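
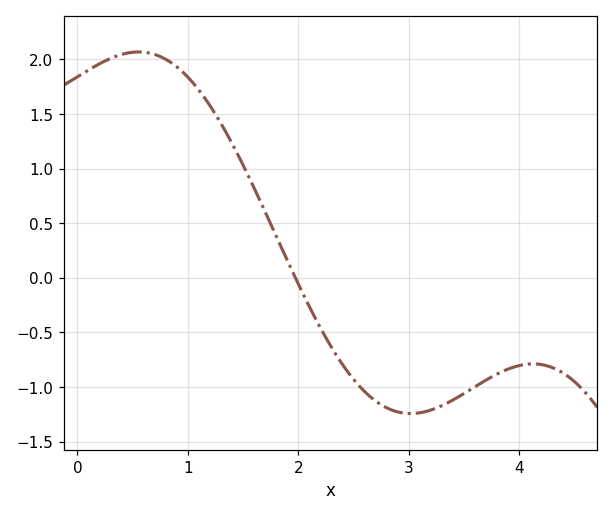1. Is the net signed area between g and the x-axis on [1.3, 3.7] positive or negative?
negative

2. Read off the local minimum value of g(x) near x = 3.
-1.25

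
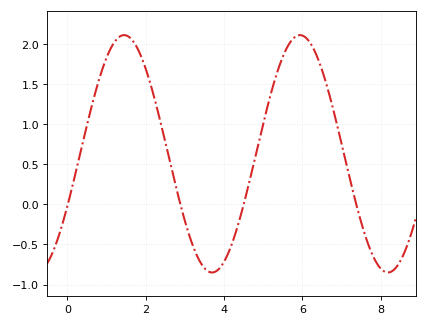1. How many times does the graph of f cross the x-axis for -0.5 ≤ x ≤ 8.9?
4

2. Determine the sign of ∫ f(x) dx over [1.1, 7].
positive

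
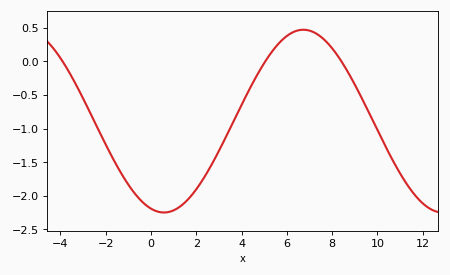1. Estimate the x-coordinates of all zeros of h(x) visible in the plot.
-4, 5, 8.4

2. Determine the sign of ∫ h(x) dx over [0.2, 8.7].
negative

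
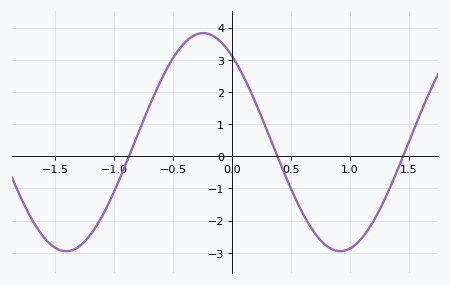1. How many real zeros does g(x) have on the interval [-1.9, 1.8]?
3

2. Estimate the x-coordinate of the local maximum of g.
-0.25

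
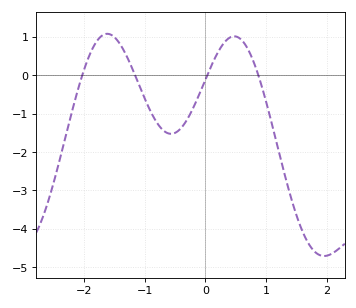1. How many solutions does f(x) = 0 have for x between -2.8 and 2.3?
4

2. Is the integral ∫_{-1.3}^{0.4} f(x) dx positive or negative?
negative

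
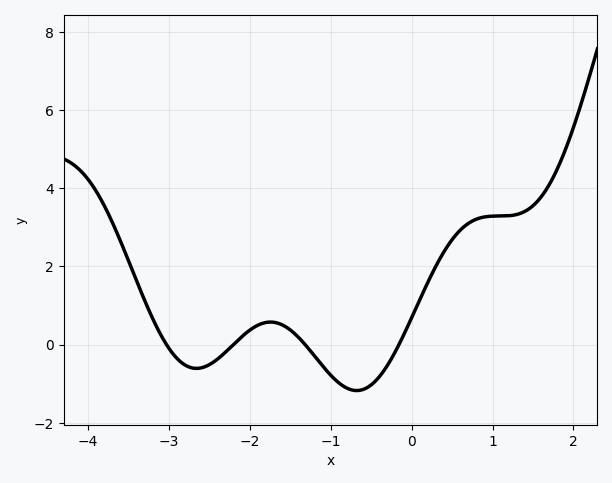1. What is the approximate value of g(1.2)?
3.2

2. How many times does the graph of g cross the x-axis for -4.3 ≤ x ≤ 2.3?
4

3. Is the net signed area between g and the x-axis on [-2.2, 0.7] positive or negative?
positive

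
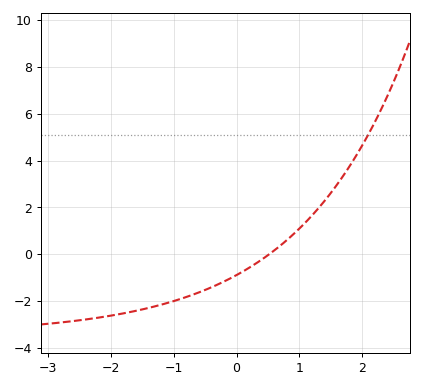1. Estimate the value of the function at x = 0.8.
0.6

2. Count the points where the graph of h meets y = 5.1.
1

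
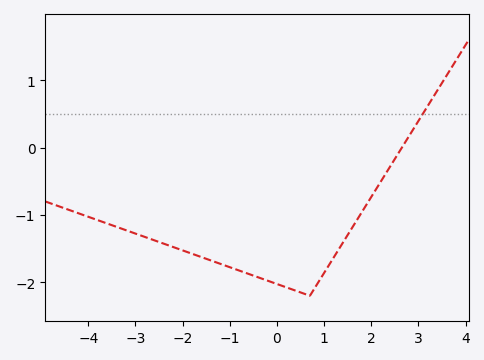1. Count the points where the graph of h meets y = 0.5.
1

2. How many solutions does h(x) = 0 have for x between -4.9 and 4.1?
1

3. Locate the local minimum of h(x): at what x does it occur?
0.6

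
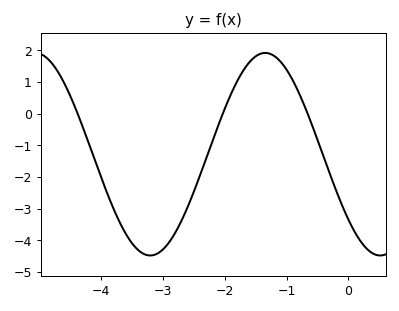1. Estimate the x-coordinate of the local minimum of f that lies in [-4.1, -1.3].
-3.2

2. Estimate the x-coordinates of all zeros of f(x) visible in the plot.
-4.4, -2, -0.7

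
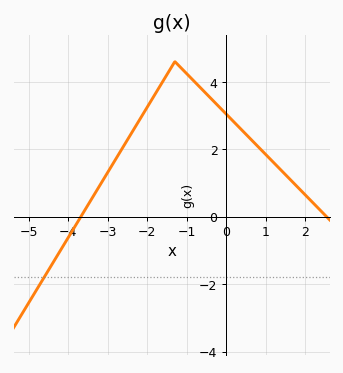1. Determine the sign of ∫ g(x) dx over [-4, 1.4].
positive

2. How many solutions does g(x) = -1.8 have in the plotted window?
1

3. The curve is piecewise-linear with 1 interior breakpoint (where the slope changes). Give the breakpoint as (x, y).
(-1.3, 4.6)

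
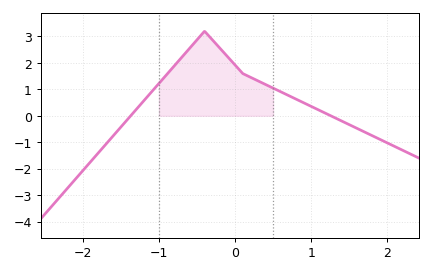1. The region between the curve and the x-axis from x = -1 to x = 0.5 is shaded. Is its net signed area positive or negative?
positive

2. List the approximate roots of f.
-1.4, 1.3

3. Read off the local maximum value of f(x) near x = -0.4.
3.2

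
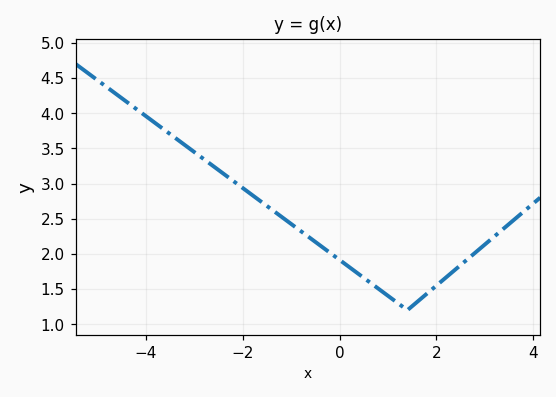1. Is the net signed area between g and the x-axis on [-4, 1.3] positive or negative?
positive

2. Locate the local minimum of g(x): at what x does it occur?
1.4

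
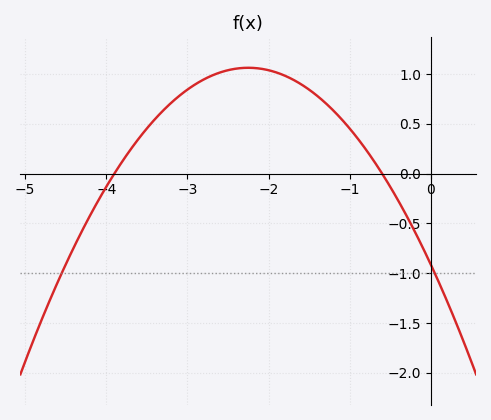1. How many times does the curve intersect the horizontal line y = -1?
2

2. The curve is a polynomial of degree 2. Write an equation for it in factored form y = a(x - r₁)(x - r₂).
y = -0.39(x + 3.9)(x + 0.6)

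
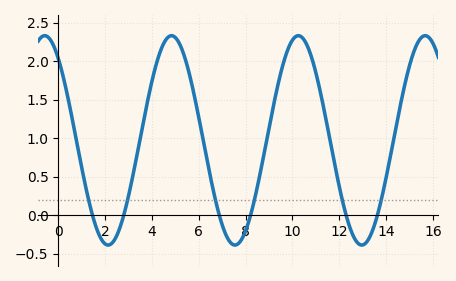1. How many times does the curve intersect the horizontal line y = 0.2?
6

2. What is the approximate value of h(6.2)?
0.95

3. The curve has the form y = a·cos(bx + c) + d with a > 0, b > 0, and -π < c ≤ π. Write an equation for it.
y = 1.36cos(1.2x + 0.67) + 0.97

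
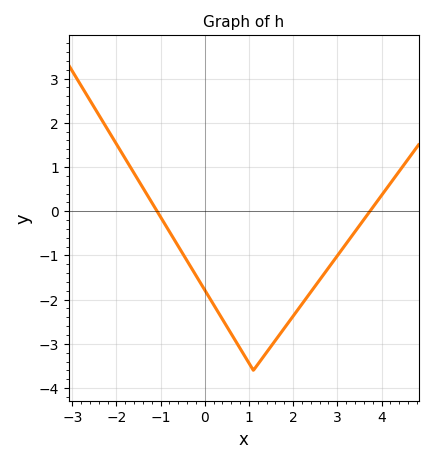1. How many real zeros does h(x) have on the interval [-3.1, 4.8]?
2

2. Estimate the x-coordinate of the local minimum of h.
1.1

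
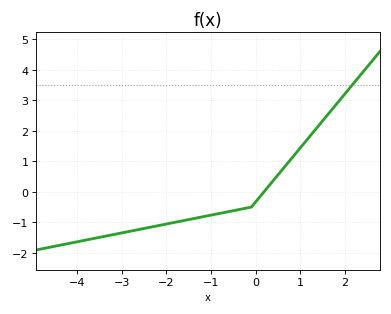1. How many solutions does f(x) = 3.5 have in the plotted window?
1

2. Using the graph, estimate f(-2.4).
-1.2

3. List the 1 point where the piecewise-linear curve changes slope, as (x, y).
(-0.1, -0.5)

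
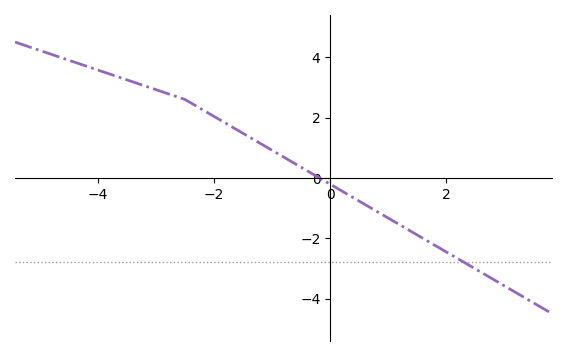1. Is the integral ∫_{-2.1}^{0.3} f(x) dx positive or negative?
positive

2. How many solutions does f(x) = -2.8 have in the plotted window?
1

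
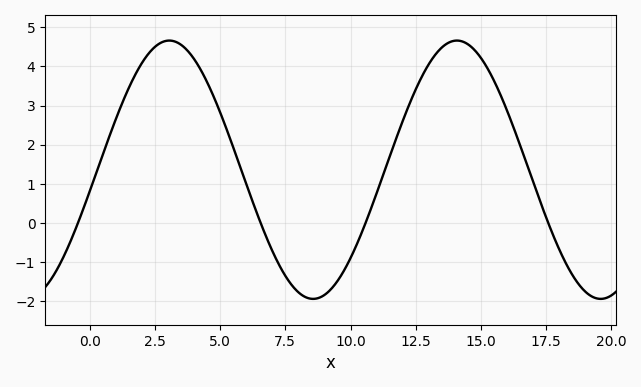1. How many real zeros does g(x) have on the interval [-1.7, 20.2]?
4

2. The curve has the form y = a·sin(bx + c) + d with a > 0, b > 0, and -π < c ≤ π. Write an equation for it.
y = 3.3sin(0.57x - 0.17) + 1.36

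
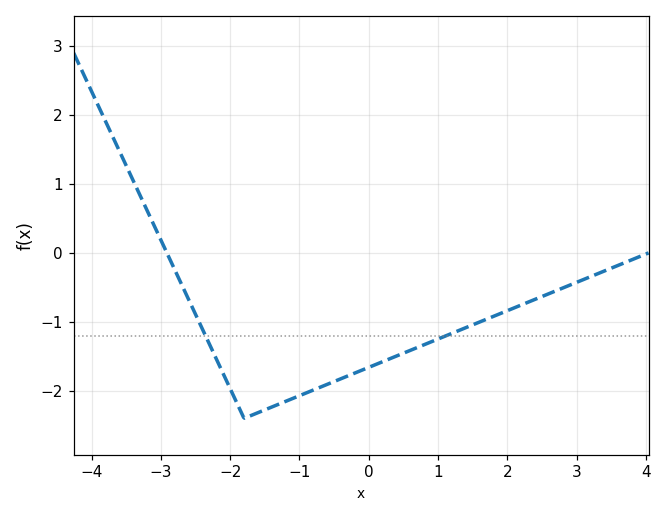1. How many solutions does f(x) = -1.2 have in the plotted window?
2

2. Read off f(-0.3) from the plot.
-1.8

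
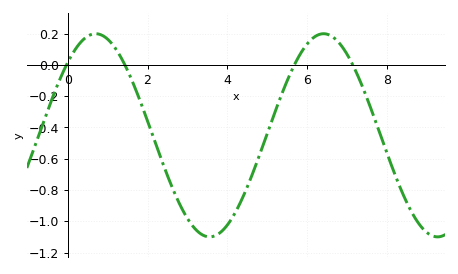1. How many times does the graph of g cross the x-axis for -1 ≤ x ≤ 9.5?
4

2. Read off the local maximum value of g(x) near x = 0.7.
0.2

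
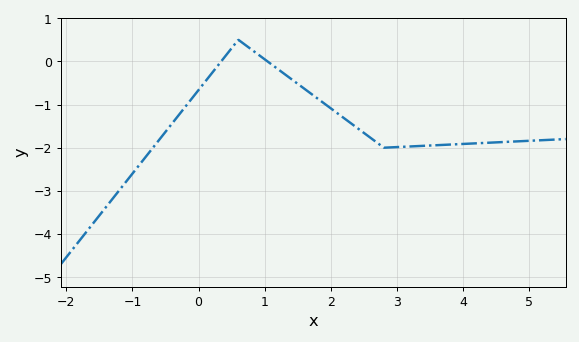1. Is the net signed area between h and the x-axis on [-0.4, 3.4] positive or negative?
negative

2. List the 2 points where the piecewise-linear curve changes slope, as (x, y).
(0.6, 0.5); (2.8, -2)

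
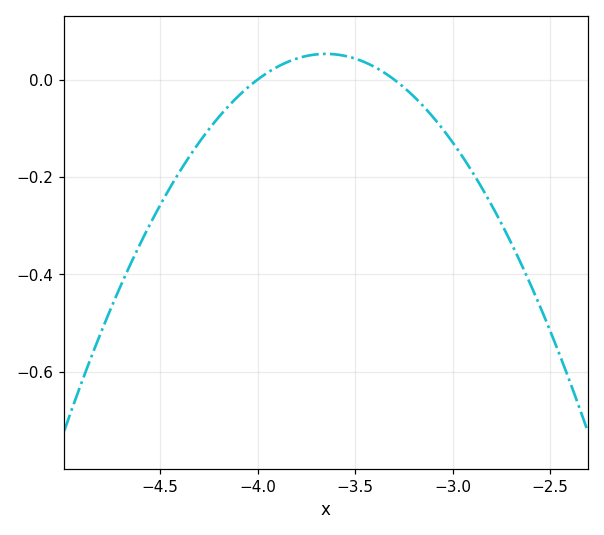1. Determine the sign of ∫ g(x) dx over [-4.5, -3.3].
negative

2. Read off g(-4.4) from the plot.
-0.189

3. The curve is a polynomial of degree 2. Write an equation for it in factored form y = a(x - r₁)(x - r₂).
y = -0.43(x + 4)(x + 3.3)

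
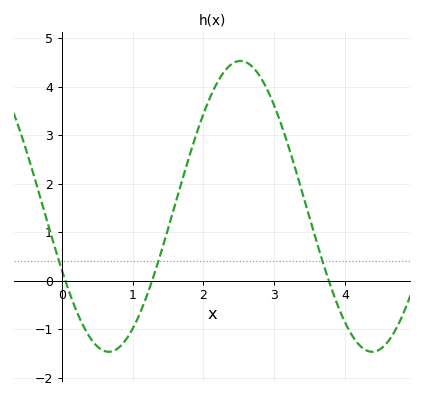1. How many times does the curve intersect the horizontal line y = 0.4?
3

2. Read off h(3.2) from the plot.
2.8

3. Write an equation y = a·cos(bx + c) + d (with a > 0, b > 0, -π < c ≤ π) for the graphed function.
y = 3cos(1.7x + 2) + 1.53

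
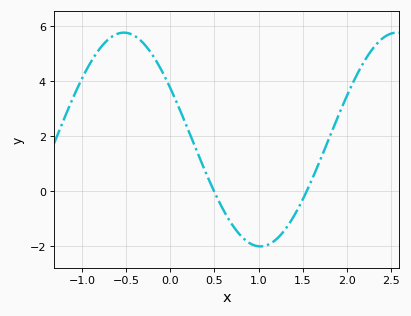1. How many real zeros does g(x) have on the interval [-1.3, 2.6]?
2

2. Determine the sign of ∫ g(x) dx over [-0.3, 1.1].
positive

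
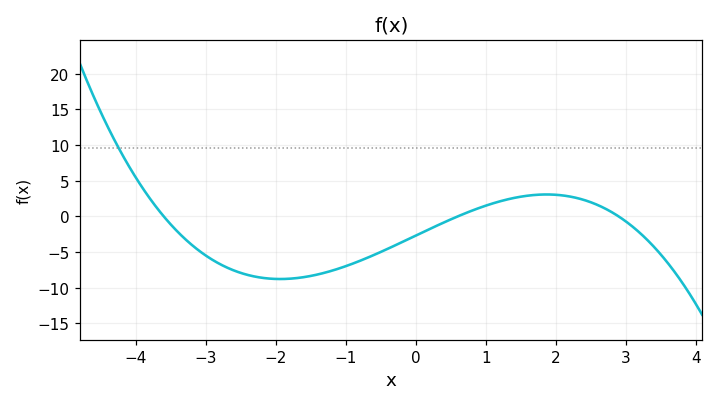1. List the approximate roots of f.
-3.6, 0.6, 2.9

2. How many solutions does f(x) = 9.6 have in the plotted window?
1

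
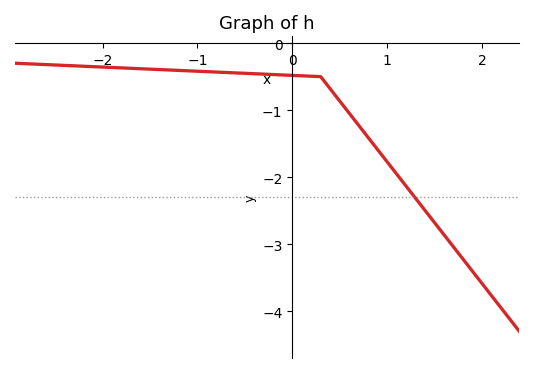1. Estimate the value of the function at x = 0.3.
-0.5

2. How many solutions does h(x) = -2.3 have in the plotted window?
1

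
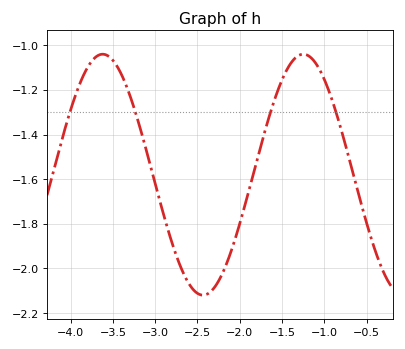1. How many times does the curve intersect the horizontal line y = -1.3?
4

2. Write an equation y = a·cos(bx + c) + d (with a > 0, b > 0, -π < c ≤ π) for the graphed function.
y = 0.54cos(2.65x - 2.97) - 1.58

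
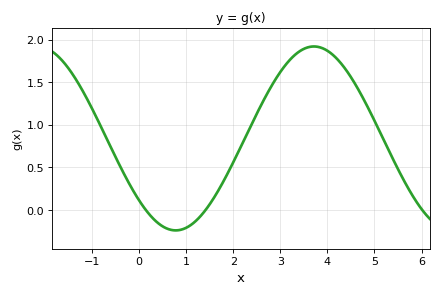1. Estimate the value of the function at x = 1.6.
0.15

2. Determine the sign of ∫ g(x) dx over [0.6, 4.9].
positive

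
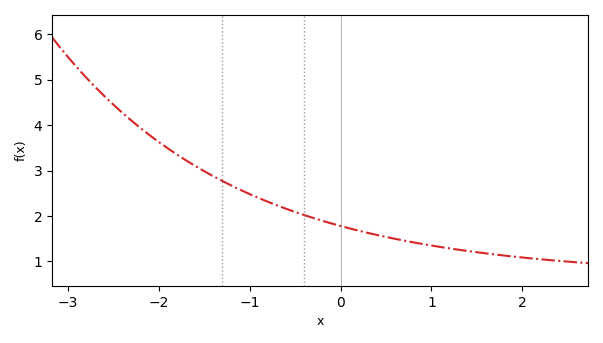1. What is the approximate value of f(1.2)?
1.3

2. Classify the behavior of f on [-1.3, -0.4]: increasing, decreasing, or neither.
decreasing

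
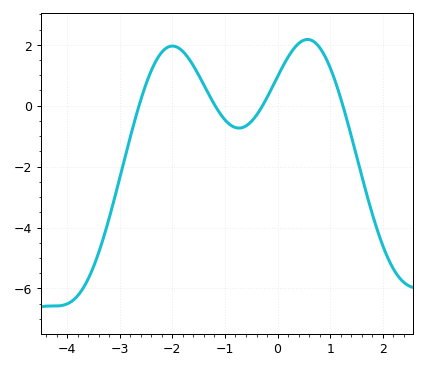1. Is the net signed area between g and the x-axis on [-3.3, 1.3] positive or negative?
positive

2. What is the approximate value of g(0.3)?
1.8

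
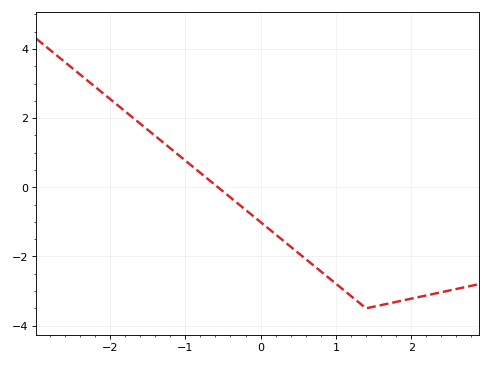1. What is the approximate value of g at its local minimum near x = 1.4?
-3.5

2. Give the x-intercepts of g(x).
-0.565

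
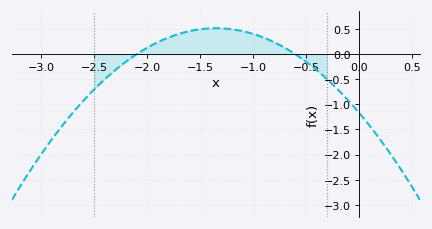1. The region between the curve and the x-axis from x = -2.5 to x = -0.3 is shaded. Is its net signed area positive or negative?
positive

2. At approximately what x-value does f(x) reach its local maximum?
-1.4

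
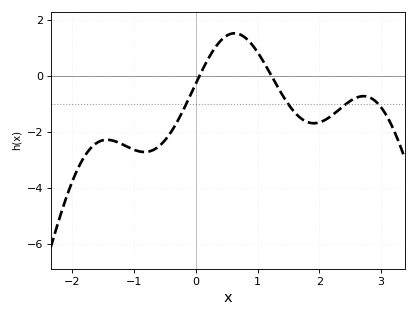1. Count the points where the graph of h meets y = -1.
4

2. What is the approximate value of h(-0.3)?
-1.63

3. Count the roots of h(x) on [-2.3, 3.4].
2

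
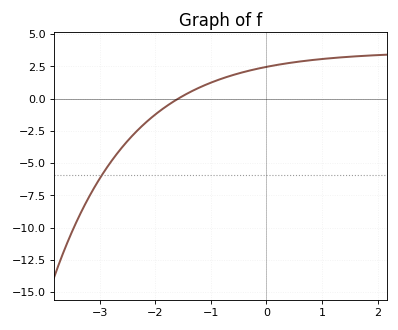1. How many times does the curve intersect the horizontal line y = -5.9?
1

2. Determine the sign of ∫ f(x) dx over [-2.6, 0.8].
positive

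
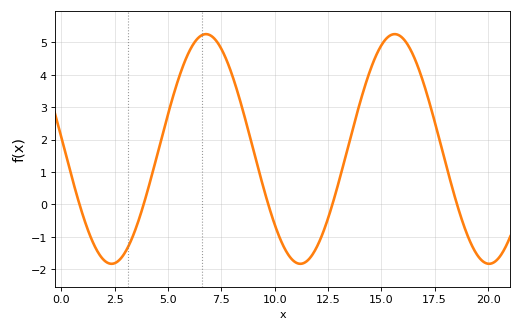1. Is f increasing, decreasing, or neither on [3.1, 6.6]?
increasing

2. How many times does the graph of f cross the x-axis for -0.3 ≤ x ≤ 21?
5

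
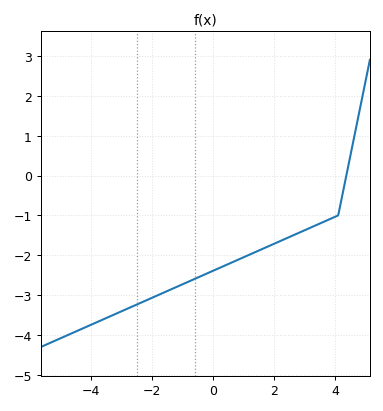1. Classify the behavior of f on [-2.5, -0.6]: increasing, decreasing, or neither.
increasing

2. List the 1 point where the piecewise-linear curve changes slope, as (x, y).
(4.1, -1)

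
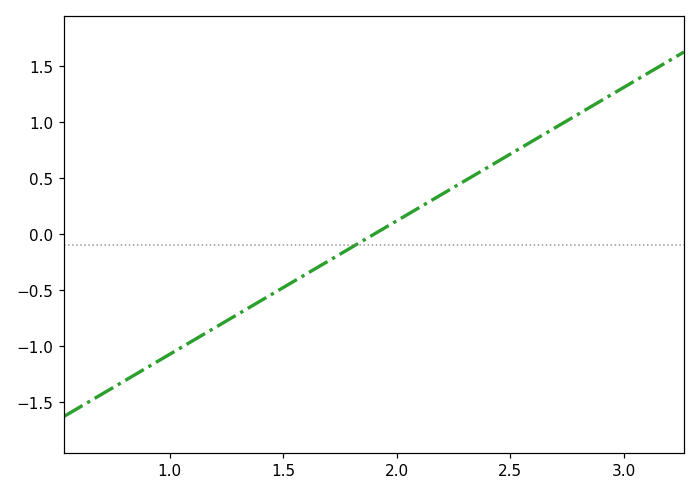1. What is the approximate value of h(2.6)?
0.833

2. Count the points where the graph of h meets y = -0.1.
1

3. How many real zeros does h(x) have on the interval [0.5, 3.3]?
1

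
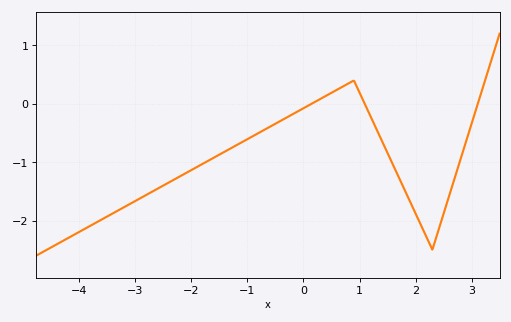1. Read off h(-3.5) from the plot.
-1.93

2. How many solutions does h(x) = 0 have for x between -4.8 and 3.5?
3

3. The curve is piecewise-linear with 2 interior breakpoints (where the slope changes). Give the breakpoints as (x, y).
(0.9, 0.4); (2.3, -2.5)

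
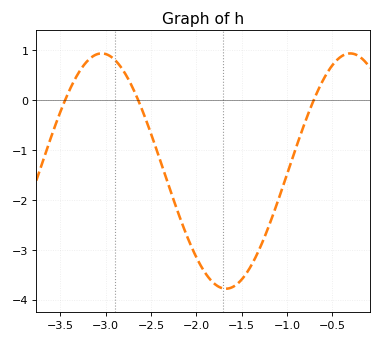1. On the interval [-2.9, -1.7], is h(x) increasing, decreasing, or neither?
decreasing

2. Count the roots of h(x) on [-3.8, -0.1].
3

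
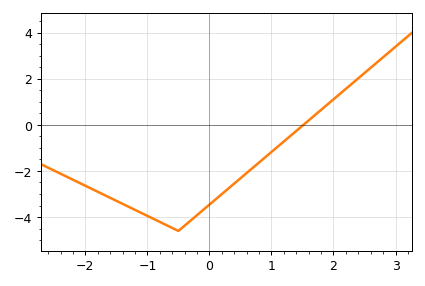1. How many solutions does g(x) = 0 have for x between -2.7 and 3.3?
1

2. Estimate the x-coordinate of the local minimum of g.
-0.502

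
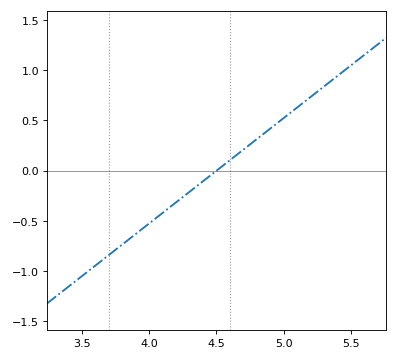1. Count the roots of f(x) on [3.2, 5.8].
1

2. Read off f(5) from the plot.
0.525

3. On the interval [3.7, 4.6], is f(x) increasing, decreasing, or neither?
increasing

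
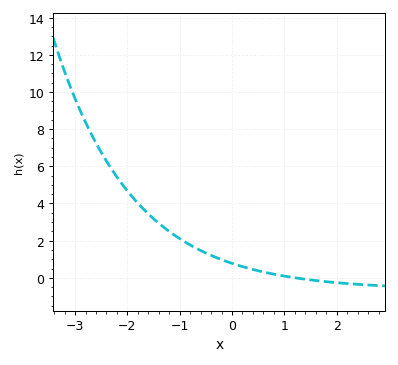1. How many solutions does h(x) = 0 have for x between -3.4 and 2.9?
1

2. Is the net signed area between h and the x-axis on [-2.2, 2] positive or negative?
positive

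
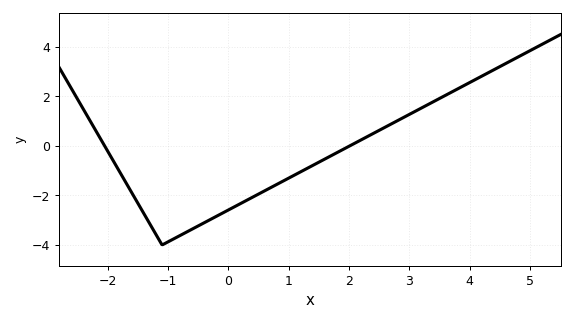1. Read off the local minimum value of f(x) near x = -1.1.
-4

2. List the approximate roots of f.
-2.05, 2.01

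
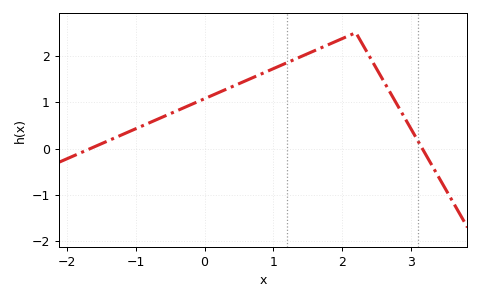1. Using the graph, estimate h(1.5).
2.05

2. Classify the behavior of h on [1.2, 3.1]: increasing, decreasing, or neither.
neither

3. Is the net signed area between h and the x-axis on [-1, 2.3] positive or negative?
positive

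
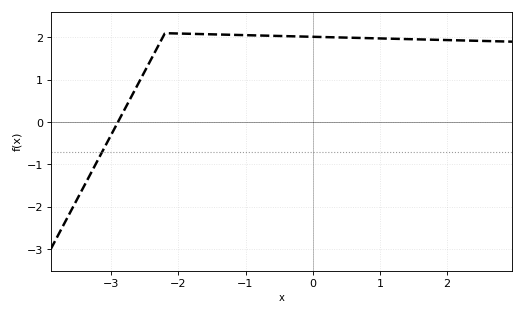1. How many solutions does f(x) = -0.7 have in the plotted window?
1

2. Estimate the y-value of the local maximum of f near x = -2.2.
2.1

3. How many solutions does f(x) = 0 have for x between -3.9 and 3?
1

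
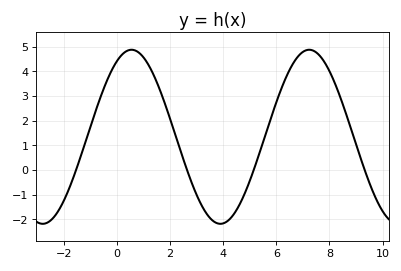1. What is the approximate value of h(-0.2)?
4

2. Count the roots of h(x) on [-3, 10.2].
4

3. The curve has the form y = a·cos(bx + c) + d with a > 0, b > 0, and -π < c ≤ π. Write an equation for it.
y = 3.53cos(0.94x - 0.52) + 1.35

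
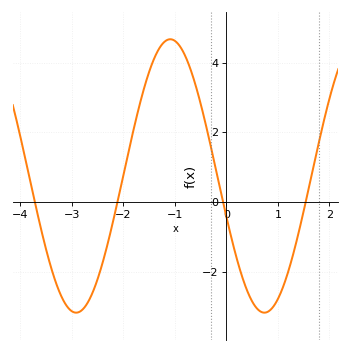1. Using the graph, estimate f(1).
-2.8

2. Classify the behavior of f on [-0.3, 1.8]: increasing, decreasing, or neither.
neither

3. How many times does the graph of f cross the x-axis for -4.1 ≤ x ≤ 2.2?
4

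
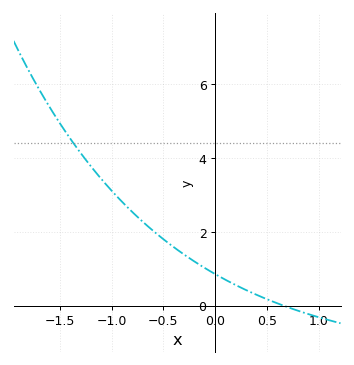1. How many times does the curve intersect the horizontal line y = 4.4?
1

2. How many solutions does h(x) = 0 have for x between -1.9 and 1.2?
1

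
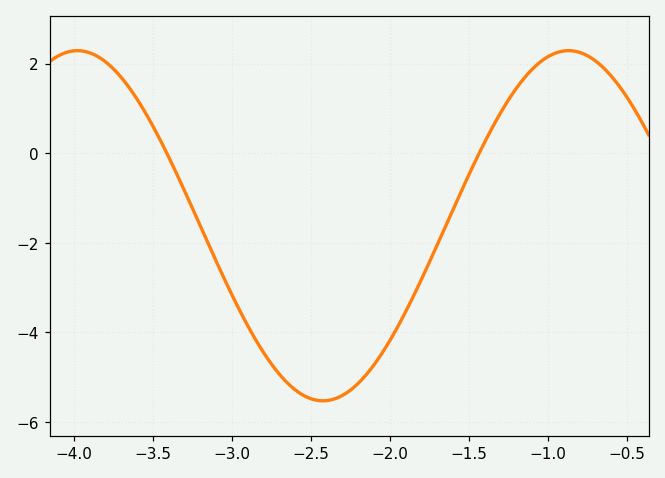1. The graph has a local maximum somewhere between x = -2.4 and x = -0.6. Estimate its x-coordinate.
-0.868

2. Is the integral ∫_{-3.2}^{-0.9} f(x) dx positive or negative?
negative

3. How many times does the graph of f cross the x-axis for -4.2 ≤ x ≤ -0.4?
2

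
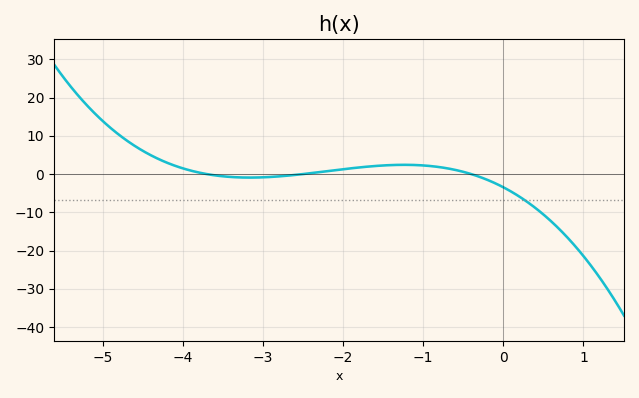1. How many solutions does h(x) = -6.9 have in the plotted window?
1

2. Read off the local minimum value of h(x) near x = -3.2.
-0.915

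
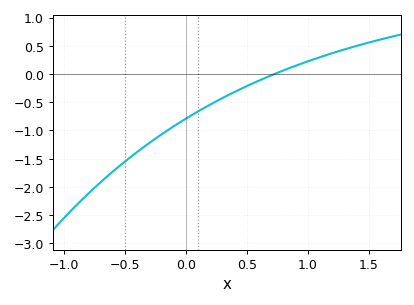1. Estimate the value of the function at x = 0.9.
0.147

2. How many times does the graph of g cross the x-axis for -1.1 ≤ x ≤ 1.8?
1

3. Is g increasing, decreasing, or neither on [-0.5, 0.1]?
increasing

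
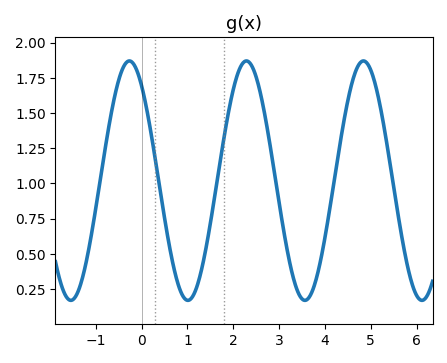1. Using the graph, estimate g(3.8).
0.31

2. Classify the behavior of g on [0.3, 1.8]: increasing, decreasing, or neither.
neither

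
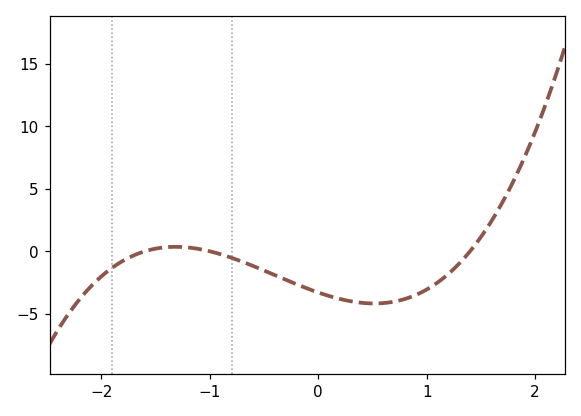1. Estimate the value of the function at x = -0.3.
-2.27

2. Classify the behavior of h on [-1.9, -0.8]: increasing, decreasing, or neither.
neither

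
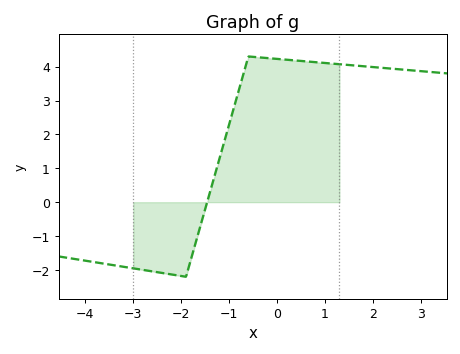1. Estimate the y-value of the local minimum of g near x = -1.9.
-2.2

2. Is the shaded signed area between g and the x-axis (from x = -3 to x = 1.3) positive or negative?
positive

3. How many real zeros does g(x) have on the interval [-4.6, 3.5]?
1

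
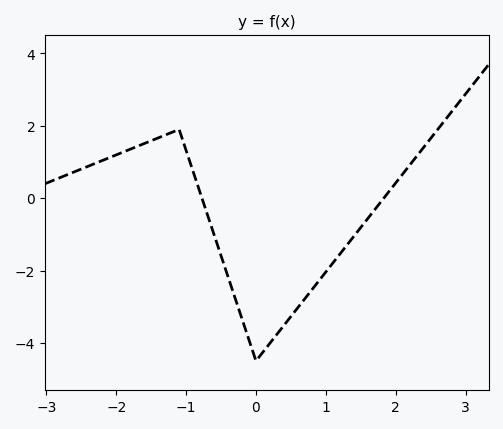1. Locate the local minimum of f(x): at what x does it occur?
0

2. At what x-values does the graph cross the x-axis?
-0.8, 1.8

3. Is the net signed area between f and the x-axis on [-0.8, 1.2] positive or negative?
negative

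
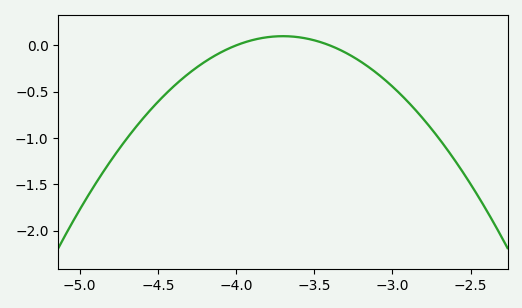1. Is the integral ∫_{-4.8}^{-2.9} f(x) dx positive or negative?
negative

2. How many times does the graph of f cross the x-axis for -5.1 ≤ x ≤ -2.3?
2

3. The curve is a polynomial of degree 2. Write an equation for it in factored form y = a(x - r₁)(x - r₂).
y = -1.11(x + 4)(x + 3.4)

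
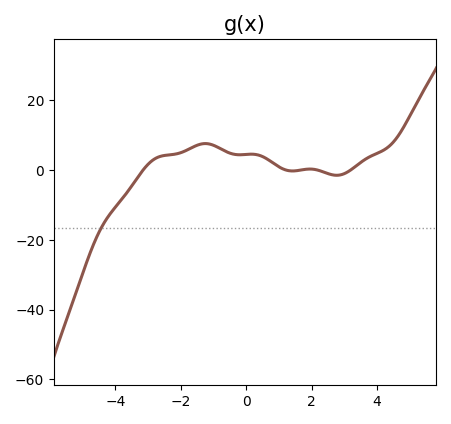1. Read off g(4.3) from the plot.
6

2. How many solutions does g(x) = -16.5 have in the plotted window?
1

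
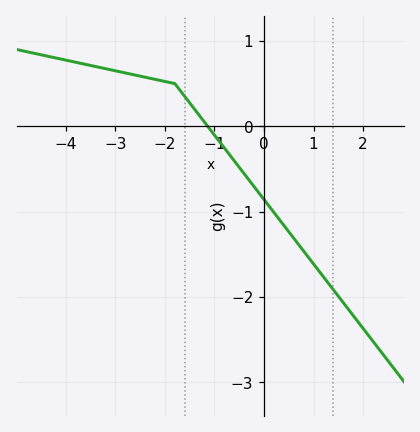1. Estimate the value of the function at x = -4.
0.775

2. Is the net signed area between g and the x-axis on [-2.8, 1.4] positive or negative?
negative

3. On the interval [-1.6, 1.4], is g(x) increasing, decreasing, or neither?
decreasing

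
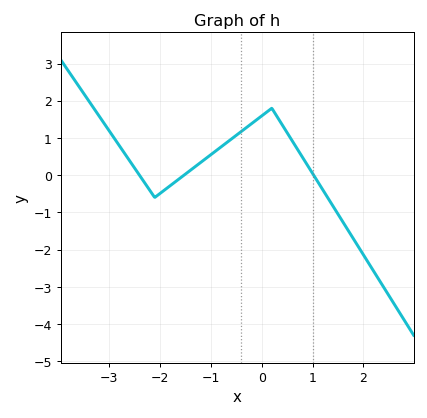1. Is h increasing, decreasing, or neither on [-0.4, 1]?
neither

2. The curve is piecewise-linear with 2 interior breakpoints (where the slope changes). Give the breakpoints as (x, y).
(-2.1, -0.6); (0.2, 1.8)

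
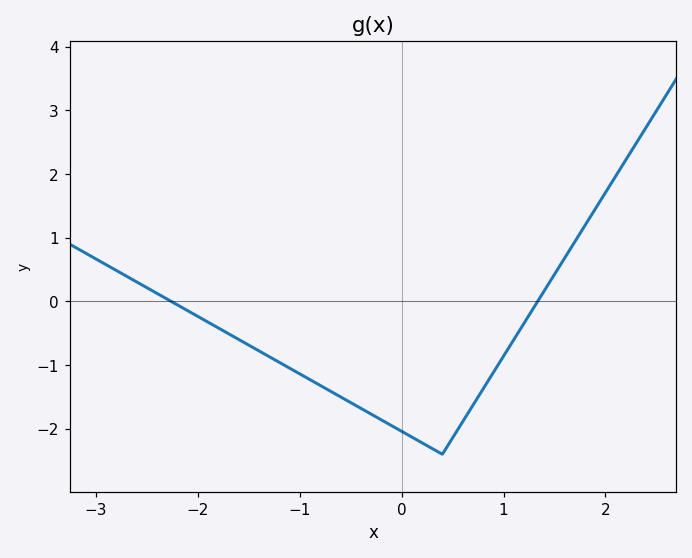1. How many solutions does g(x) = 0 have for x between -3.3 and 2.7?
2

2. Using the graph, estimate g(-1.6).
-0.595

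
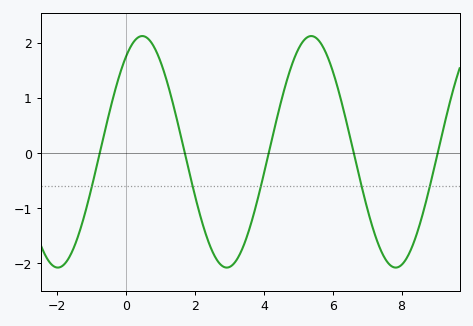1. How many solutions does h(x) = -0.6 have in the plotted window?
5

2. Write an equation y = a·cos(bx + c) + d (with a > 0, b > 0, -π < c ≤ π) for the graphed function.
y = 2.1cos(1.3x - 0.6) + 0.02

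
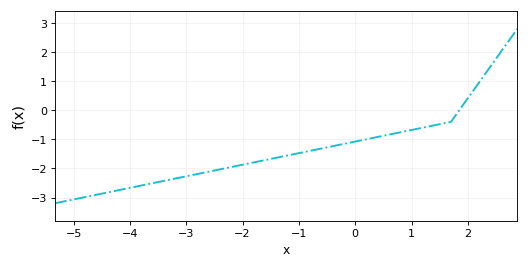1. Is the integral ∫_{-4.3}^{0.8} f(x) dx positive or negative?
negative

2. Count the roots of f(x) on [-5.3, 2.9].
1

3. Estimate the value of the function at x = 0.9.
-0.718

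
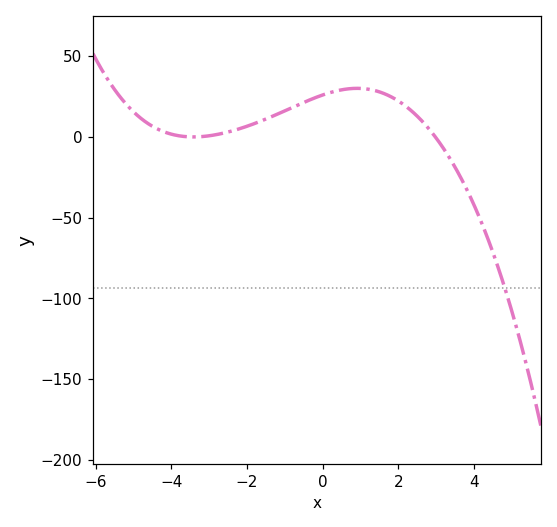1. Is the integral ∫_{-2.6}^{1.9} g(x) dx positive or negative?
positive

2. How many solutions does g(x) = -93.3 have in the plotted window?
1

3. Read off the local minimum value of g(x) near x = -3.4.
0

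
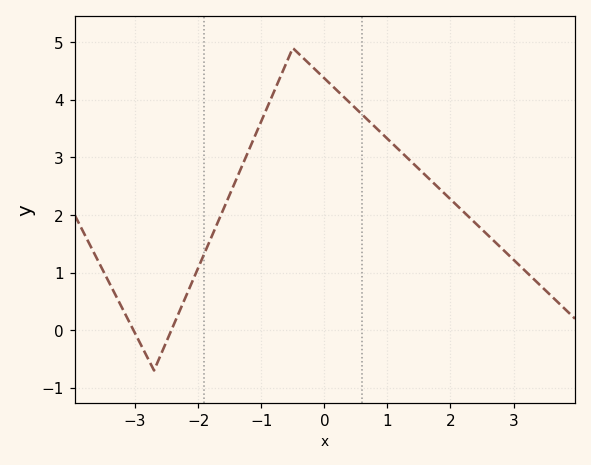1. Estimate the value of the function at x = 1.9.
2.38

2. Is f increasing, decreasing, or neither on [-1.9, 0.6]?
neither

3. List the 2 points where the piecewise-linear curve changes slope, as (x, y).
(-2.7, -0.7); (-0.5, 4.9)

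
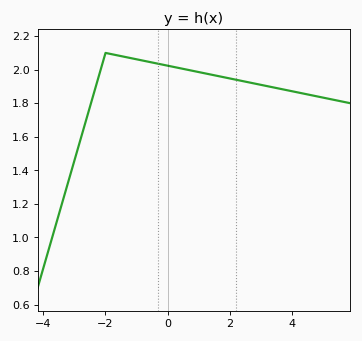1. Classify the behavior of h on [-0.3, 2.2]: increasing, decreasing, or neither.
decreasing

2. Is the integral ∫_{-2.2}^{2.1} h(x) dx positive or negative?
positive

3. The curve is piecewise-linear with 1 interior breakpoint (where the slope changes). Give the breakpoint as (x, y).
(-2, 2.1)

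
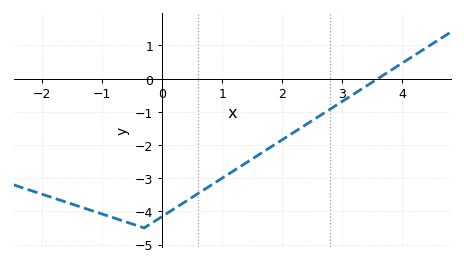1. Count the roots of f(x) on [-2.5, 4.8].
1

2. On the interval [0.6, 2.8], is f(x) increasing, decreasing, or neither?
increasing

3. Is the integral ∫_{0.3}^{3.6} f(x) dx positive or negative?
negative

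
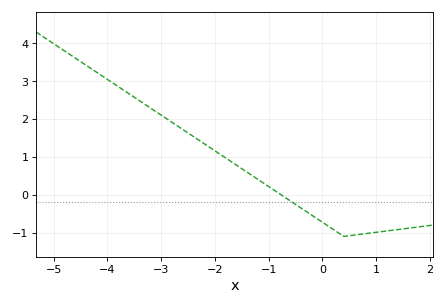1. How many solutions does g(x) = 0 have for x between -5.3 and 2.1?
1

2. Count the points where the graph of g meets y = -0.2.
1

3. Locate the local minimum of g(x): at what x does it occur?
0.401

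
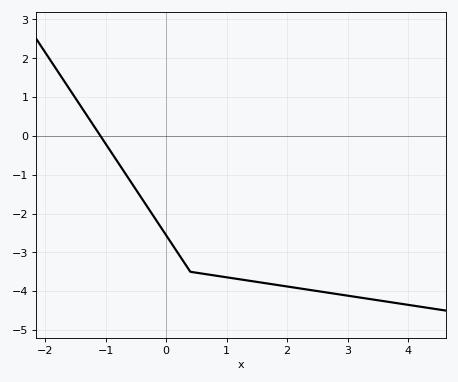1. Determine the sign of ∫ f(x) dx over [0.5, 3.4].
negative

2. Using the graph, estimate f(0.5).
-3.52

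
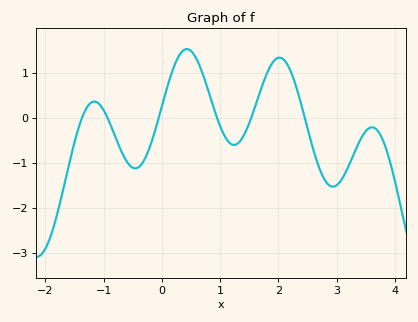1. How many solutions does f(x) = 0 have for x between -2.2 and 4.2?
6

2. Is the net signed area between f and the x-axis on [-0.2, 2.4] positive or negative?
positive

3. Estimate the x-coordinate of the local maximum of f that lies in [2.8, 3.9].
3.6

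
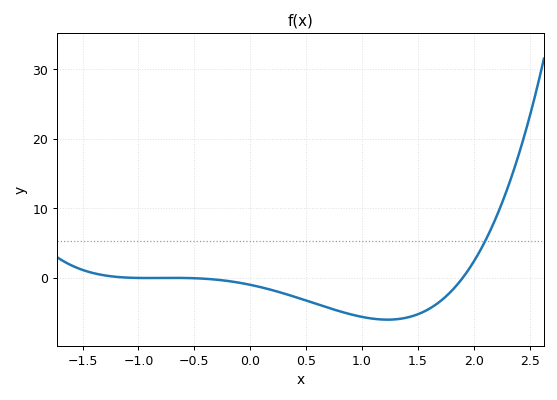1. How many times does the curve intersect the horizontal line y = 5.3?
1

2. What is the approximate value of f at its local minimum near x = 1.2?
-5.99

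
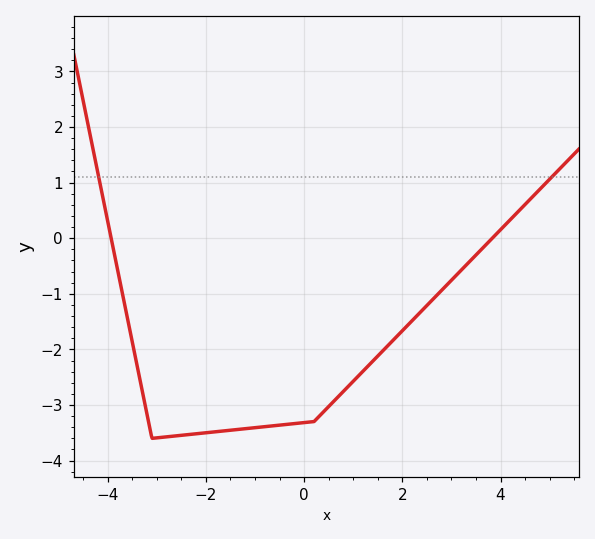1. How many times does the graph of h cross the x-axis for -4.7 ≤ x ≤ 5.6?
2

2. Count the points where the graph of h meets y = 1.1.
2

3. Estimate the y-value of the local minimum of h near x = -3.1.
-3.6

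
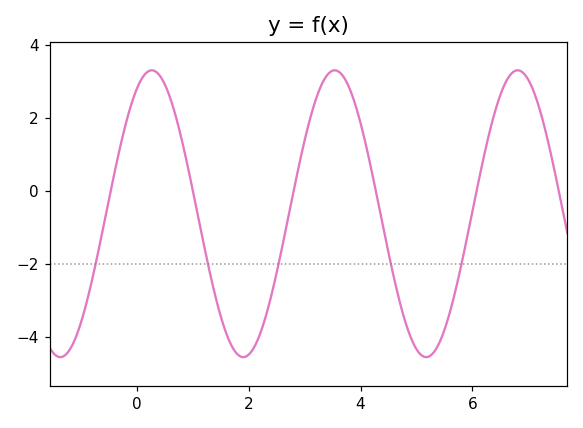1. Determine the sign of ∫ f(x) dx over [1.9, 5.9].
negative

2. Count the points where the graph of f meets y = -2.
5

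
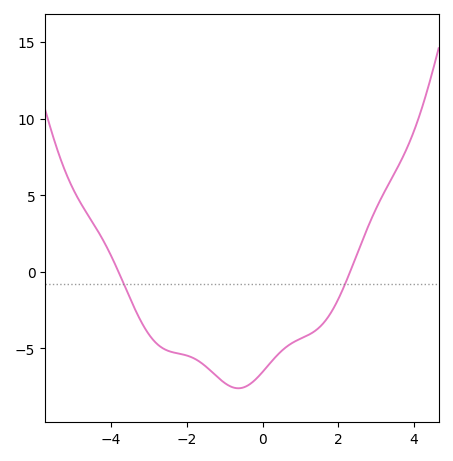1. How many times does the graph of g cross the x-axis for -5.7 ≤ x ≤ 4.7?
2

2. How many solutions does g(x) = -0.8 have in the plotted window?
2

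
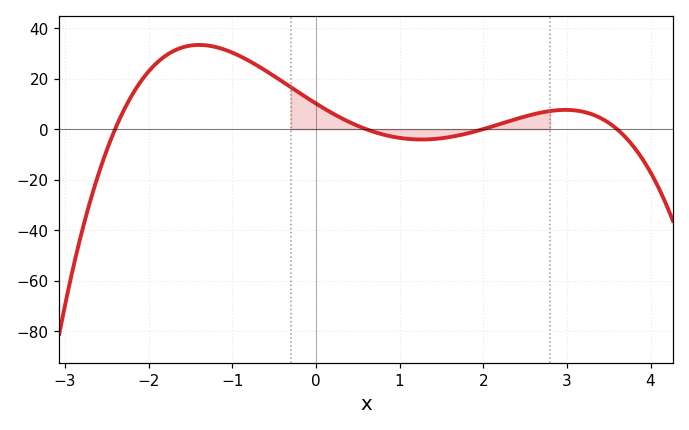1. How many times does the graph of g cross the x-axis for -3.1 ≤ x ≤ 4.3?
4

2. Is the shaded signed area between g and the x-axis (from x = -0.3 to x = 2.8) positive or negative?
positive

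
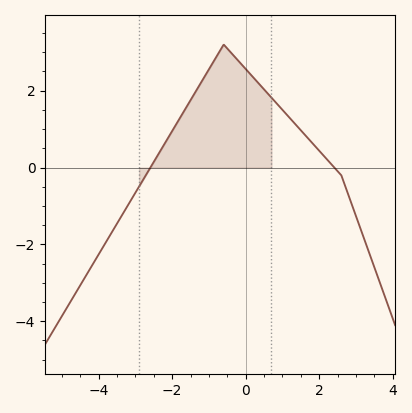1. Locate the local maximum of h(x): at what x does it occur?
-0.6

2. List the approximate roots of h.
-2.6, 2.4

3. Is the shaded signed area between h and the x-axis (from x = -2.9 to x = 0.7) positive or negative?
positive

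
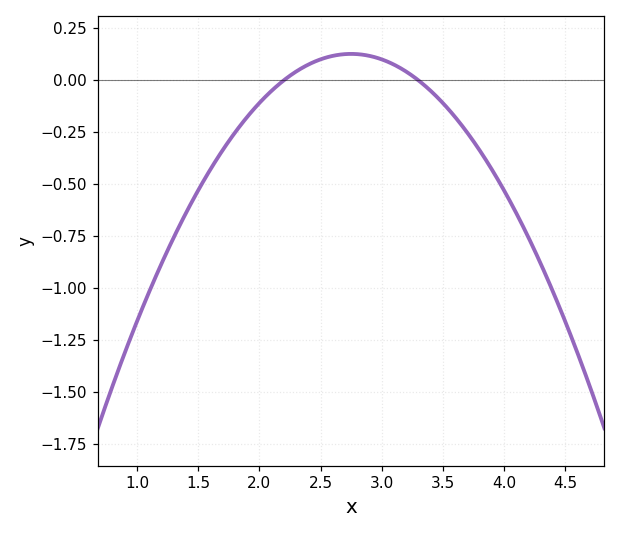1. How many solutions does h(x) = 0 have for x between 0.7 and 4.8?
2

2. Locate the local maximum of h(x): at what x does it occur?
2.8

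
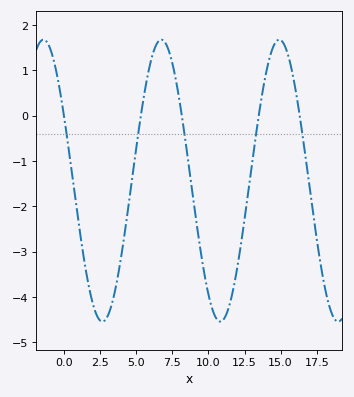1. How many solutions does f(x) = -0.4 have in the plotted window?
5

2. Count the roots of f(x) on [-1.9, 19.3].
5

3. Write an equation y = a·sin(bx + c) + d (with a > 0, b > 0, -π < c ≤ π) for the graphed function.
y = 3.11sin(0.77x + 2.66) - 1.43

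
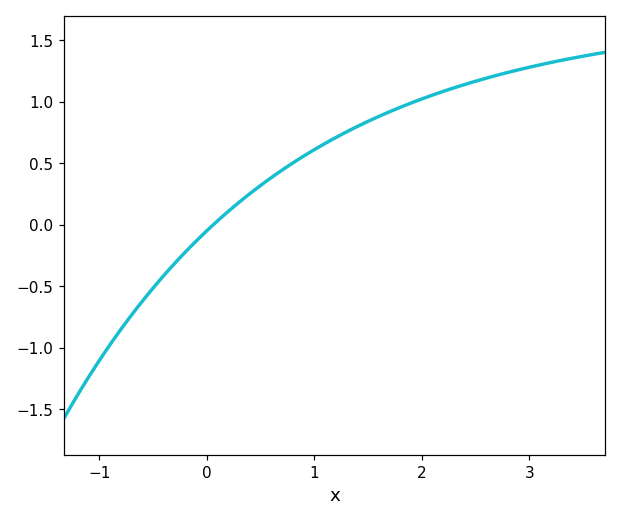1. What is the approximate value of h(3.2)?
1.32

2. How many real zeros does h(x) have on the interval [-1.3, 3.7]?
1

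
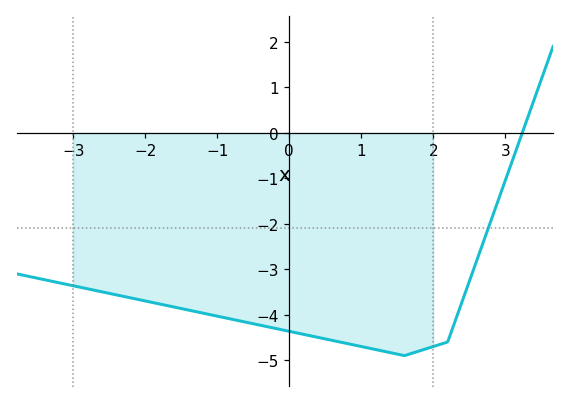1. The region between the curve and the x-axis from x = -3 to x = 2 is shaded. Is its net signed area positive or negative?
negative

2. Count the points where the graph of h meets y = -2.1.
1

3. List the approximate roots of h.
3.24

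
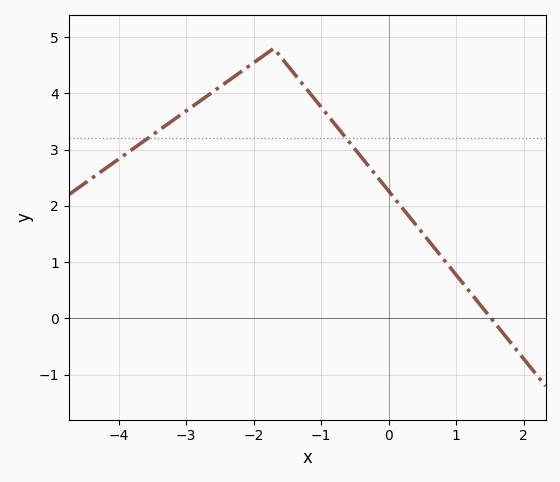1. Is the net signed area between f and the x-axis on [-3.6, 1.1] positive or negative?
positive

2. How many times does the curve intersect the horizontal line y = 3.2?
2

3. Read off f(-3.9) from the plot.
2.9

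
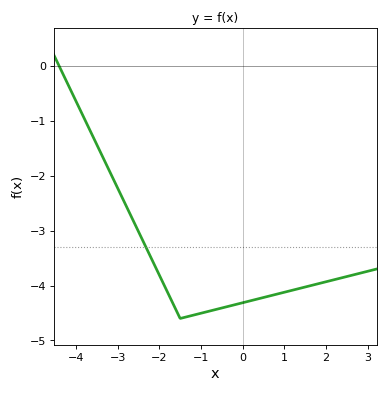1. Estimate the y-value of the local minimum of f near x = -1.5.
-4.6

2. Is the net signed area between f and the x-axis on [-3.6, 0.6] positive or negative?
negative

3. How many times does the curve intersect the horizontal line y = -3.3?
1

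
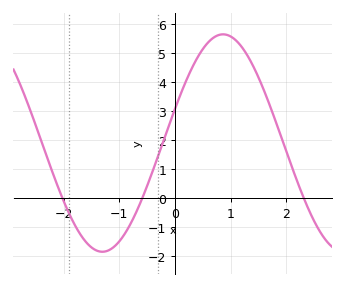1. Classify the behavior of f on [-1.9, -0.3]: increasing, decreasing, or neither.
neither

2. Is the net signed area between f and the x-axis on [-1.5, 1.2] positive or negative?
positive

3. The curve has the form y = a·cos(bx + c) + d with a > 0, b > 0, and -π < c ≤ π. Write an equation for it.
y = 3.75cos(1.4x - 1.2) + 1.9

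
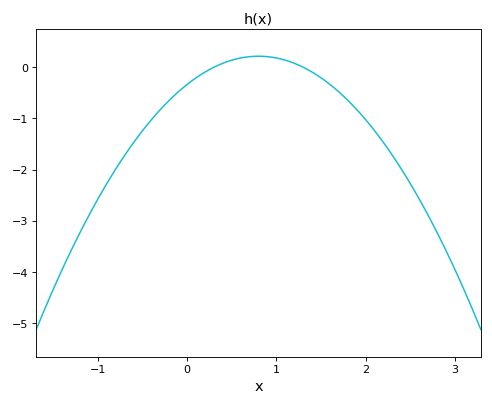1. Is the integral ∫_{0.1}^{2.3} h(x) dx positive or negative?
negative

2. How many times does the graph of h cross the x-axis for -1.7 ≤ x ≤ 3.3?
2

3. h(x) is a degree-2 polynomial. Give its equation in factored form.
y = -0.86(x - 0.3)(x - 1.3)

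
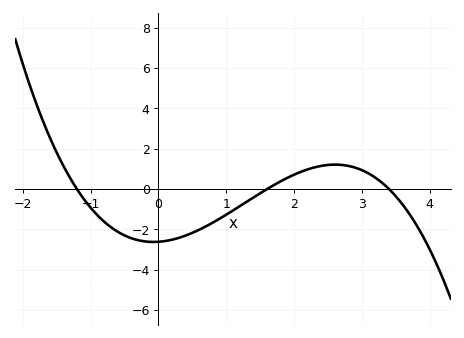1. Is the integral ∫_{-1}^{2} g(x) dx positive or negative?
negative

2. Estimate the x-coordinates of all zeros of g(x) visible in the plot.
-1.2, 1.6, 3.4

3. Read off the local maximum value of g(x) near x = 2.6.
1.2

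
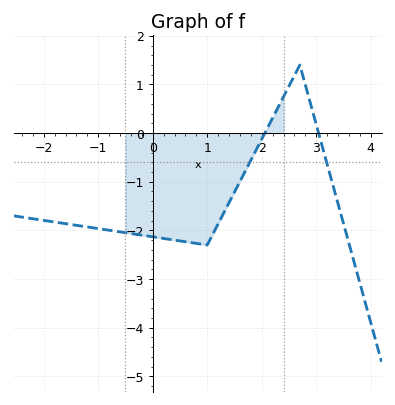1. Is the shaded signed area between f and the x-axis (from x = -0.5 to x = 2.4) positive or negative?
negative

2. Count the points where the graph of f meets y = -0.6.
2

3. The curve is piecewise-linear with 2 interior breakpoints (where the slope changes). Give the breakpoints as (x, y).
(1, -2.3); (2.7, 1.4)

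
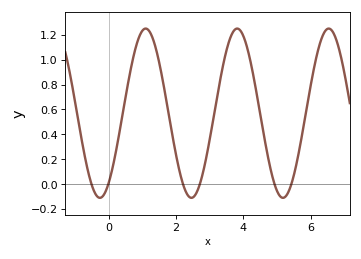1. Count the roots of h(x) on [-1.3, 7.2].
6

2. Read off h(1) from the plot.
1.23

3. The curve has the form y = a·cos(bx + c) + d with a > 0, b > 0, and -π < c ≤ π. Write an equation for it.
y = 0.68cos(2.31x - 2.53) + 0.57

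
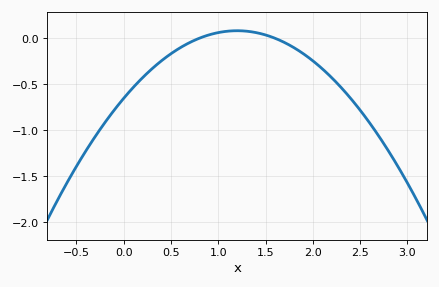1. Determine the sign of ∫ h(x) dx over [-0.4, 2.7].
negative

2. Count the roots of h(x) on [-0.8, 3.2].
2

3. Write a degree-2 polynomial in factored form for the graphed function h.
y = -0.51(x - 0.8)(x - 1.6)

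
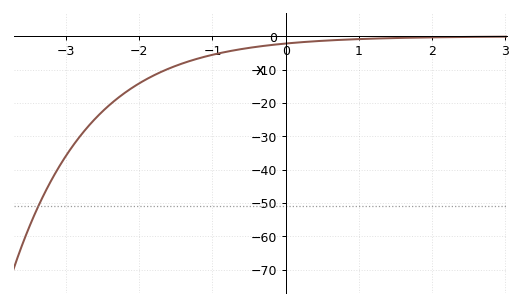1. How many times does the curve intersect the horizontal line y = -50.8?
1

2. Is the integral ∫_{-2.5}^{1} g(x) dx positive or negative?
negative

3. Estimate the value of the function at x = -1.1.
-6.06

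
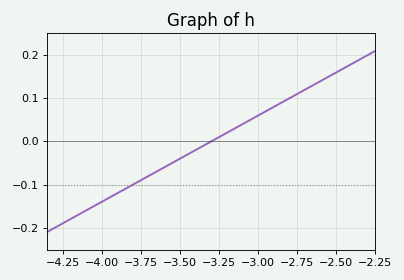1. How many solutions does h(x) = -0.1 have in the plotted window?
1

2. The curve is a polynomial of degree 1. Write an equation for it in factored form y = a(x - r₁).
y = 0.2(x + 3.3)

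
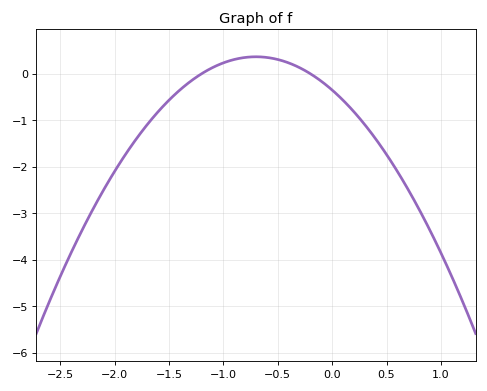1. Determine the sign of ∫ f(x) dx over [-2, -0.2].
negative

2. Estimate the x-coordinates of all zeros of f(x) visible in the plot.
-1.2, -0.2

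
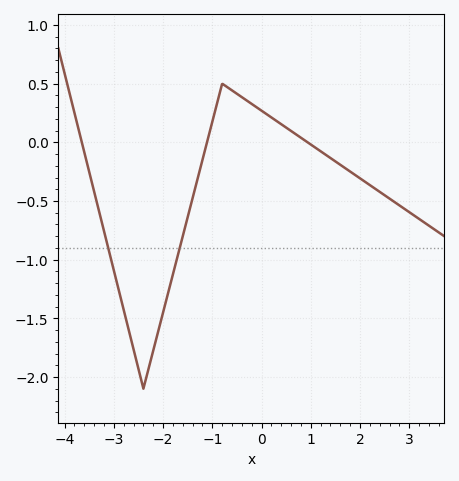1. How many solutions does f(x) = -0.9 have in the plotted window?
2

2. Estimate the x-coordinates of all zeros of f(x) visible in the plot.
-3.65, -1.11, 0.935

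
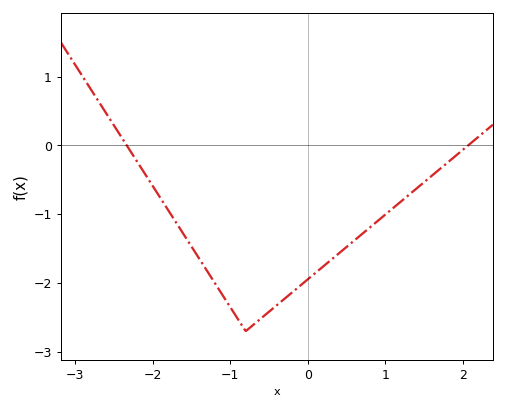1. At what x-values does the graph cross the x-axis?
-2.3, 2.1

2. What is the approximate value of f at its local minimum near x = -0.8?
-2.7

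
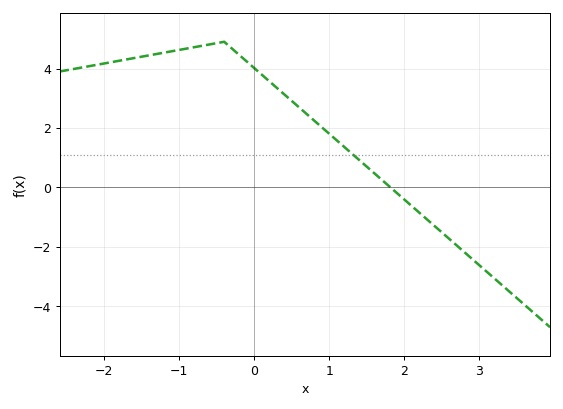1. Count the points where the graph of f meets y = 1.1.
1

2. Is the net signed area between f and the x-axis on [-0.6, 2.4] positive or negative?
positive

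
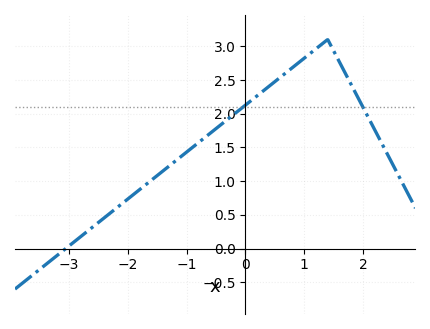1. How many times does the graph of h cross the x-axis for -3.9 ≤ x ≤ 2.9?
1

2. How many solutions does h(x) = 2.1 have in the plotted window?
2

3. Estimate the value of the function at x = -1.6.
1.01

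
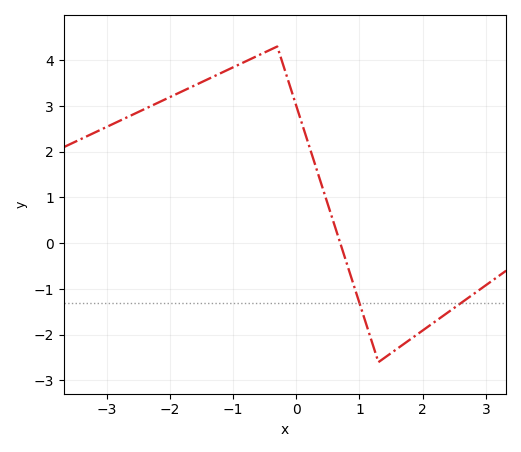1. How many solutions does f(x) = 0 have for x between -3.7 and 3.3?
1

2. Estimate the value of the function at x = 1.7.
-2.2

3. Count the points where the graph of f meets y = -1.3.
2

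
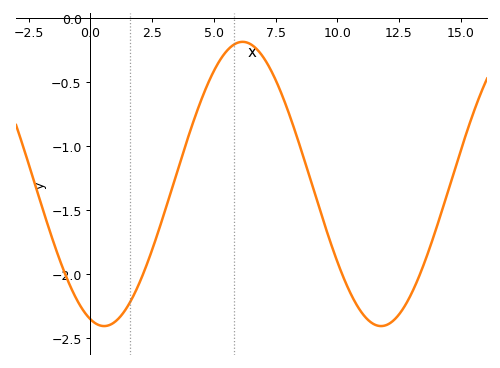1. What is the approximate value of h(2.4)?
-1.85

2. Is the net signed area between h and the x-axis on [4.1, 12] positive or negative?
negative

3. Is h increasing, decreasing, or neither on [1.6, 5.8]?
increasing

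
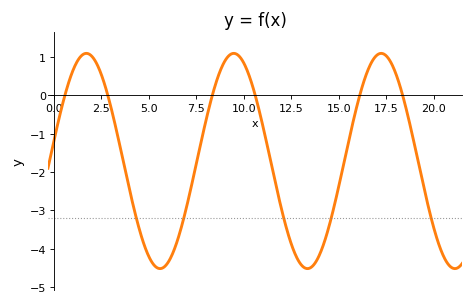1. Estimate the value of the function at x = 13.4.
-4.52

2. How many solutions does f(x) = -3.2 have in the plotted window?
5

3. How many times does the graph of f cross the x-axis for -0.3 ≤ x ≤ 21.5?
6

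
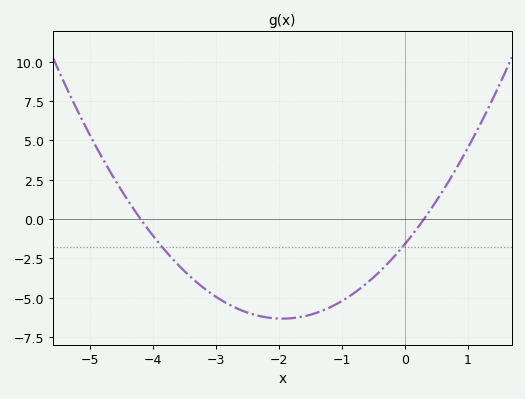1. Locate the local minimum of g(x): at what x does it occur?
-1.95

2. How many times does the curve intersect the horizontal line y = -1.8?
2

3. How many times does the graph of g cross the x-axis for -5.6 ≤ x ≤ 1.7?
2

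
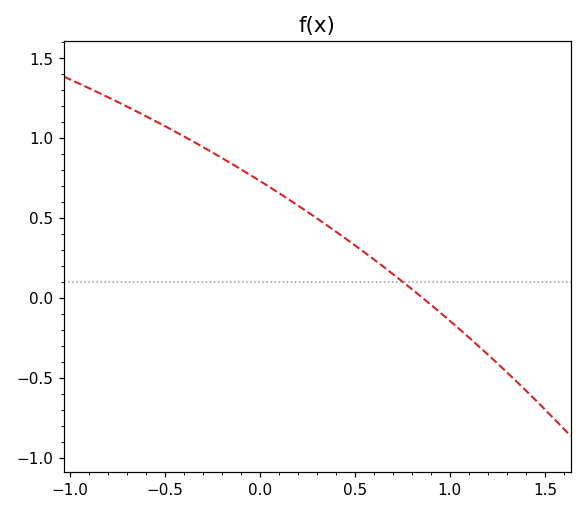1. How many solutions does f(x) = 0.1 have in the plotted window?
1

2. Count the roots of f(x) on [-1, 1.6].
1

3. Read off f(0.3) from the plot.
0.496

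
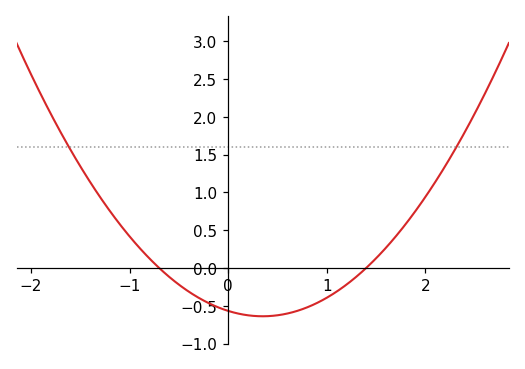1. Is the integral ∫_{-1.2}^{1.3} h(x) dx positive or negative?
negative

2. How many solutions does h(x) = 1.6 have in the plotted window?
2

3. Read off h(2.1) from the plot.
1.15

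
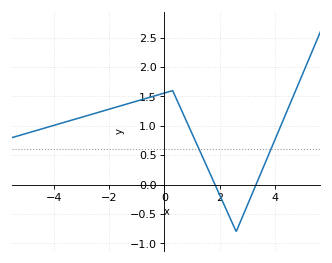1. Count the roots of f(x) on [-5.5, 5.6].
2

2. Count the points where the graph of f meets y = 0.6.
2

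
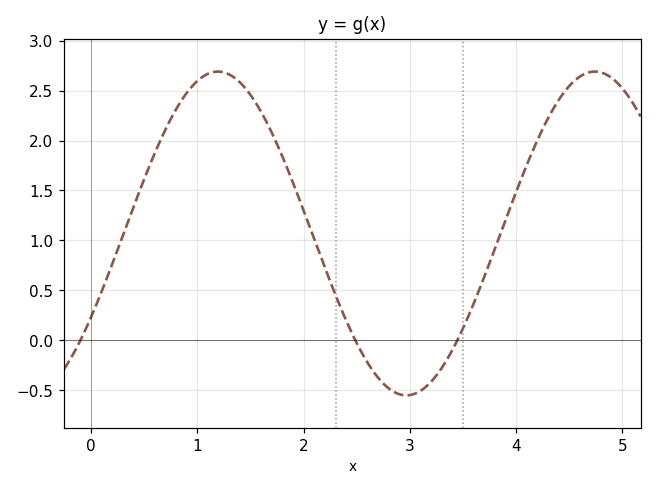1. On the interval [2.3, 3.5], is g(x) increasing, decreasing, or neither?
neither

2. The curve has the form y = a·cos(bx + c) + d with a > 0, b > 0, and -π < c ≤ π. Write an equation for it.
y = 1.62cos(1.8x - 2.1) + 1.07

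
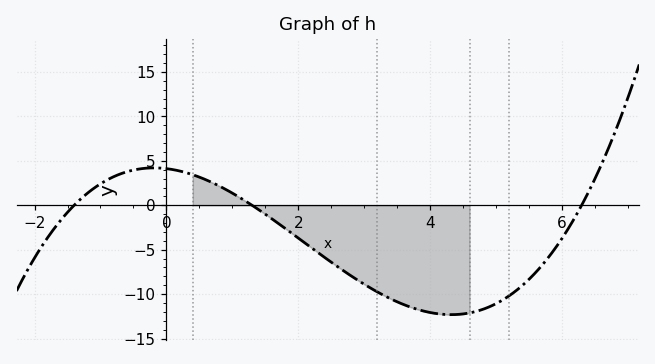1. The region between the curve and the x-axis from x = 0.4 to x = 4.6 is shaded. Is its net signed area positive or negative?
negative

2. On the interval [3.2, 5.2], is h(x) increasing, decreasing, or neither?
neither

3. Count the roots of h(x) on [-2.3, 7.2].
3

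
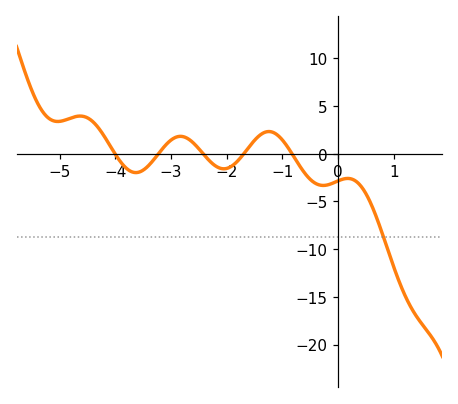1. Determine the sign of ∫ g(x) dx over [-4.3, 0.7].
negative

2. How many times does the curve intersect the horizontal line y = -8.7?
1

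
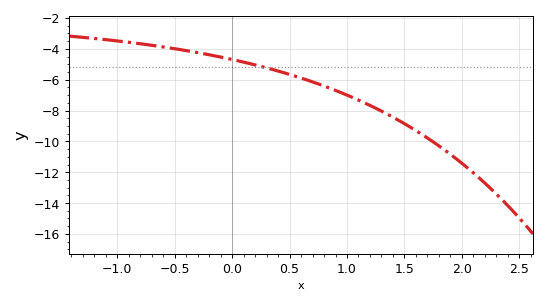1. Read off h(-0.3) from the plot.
-4.24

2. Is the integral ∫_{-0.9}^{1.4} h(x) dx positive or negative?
negative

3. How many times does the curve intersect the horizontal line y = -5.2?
1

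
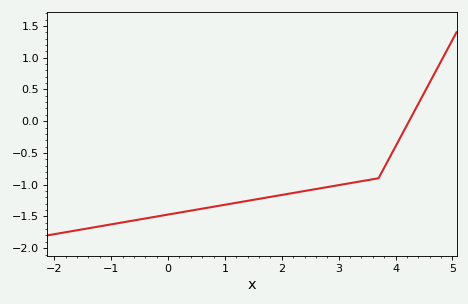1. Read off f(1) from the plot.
-1.3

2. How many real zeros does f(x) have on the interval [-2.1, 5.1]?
1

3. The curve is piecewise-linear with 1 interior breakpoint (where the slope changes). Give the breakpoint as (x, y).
(3.7, -0.9)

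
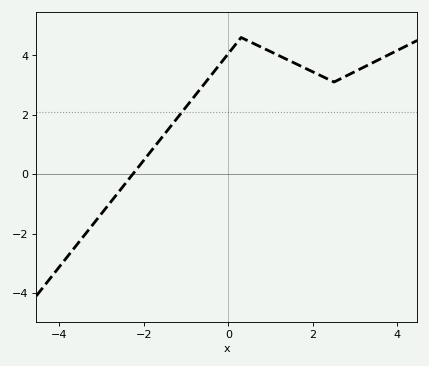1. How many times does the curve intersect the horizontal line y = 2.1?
1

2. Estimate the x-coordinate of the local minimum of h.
2.4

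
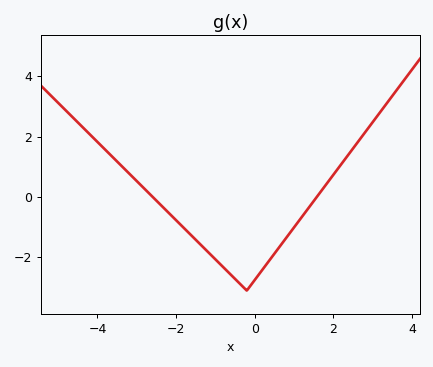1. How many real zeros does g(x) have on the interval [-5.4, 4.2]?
2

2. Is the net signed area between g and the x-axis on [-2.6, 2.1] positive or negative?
negative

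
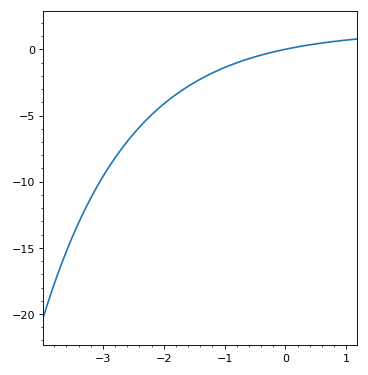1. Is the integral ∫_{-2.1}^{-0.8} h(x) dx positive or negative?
negative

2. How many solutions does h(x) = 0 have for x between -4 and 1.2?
1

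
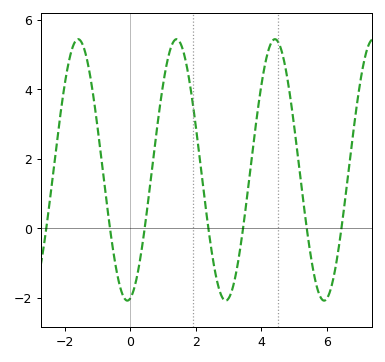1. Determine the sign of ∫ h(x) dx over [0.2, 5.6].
positive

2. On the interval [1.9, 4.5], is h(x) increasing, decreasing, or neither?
neither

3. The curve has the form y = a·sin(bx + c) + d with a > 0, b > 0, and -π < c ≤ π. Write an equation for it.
y = 3.76sin(2.1x - 1.4) + 1.68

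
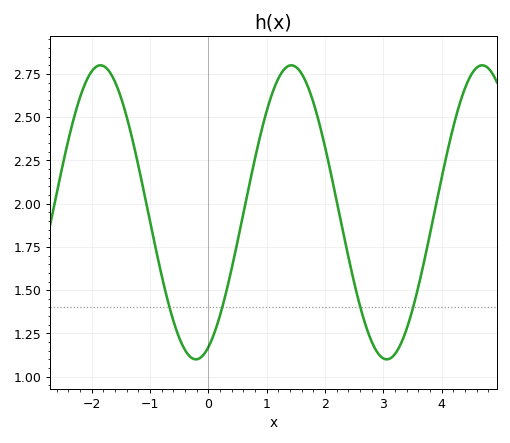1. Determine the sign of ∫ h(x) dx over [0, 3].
positive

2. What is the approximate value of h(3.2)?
1.14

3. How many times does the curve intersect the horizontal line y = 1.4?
4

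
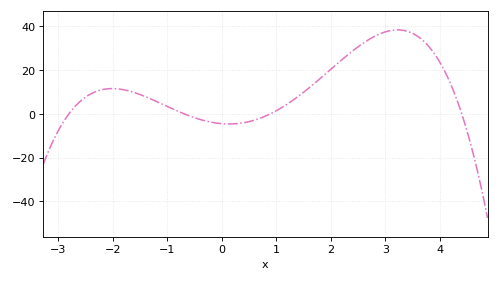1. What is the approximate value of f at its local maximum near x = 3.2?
38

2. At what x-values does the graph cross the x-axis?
-2.8, -0.8, 1, 4.4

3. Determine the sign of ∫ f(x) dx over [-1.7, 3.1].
positive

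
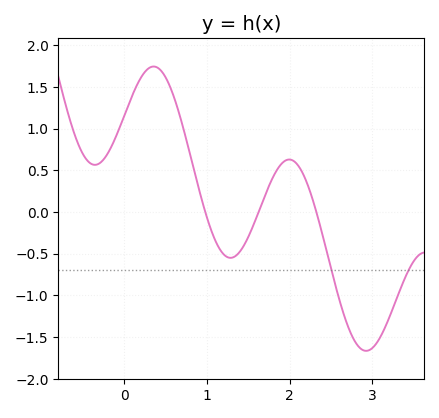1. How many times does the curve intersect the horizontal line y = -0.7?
2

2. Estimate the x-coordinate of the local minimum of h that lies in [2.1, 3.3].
2.93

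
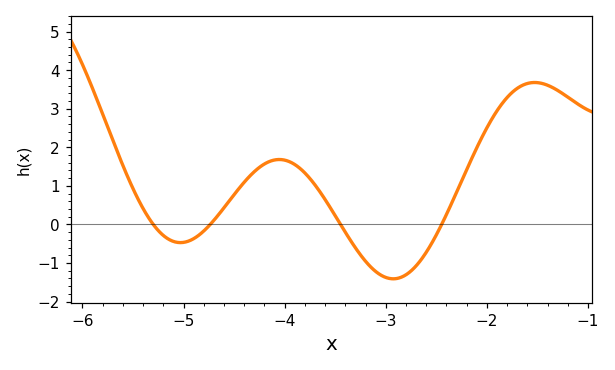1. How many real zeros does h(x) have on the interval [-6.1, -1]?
4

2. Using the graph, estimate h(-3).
-1.38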